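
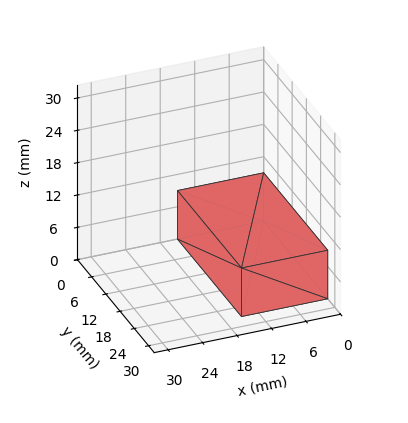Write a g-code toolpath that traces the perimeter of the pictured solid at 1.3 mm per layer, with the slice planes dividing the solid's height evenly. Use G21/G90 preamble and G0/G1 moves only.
Reading the render: the shape is a rectangular box, roughly 15 × 27 mm footprint and 9 mm tall (dimensions read to the nearest mm from the axis ticks). For the g-code, the solid's height is divided into equal slices at the stated Δz and each level perimeter traced with G1 moves after a G0 lift.

; perimeter-only toolpath
G21 ; units = mm
G90 ; absolute positioning
G28 ; home
; layer 1
G0 Z1.3
G0 X0.0 Y0.0
G1 X15.0 Y0.0
G1 X15.0 Y27.0
G1 X0.0 Y27.0
G1 X0.0 Y0.0
; layer 2
G0 Z2.6
G0 X0.0 Y0.0
G1 X15.0 Y0.0
G1 X15.0 Y27.0
G1 X0.0 Y27.0
G1 X0.0 Y0.0
; layer 3
G0 Z3.9
G0 X0.0 Y0.0
G1 X15.0 Y0.0
G1 X15.0 Y27.0
G1 X0.0 Y27.0
G1 X0.0 Y0.0
; layer 4
G0 Z5.1
G0 X0.0 Y0.0
G1 X15.0 Y0.0
G1 X15.0 Y27.0
G1 X0.0 Y27.0
G1 X0.0 Y0.0
; layer 5
G0 Z6.4
G0 X0.0 Y0.0
G1 X15.0 Y0.0
G1 X15.0 Y27.0
G1 X0.0 Y27.0
G1 X0.0 Y0.0
; layer 6
G0 Z7.7
G0 X0.0 Y0.0
G1 X15.0 Y0.0
G1 X15.0 Y27.0
G1 X0.0 Y27.0
G1 X0.0 Y0.0
; layer 7
G0 Z9.0
G0 X0.0 Y0.0
G1 X15.0 Y0.0
G1 X15.0 Y27.0
G1 X0.0 Y27.0
G1 X0.0 Y0.0
M2 ; end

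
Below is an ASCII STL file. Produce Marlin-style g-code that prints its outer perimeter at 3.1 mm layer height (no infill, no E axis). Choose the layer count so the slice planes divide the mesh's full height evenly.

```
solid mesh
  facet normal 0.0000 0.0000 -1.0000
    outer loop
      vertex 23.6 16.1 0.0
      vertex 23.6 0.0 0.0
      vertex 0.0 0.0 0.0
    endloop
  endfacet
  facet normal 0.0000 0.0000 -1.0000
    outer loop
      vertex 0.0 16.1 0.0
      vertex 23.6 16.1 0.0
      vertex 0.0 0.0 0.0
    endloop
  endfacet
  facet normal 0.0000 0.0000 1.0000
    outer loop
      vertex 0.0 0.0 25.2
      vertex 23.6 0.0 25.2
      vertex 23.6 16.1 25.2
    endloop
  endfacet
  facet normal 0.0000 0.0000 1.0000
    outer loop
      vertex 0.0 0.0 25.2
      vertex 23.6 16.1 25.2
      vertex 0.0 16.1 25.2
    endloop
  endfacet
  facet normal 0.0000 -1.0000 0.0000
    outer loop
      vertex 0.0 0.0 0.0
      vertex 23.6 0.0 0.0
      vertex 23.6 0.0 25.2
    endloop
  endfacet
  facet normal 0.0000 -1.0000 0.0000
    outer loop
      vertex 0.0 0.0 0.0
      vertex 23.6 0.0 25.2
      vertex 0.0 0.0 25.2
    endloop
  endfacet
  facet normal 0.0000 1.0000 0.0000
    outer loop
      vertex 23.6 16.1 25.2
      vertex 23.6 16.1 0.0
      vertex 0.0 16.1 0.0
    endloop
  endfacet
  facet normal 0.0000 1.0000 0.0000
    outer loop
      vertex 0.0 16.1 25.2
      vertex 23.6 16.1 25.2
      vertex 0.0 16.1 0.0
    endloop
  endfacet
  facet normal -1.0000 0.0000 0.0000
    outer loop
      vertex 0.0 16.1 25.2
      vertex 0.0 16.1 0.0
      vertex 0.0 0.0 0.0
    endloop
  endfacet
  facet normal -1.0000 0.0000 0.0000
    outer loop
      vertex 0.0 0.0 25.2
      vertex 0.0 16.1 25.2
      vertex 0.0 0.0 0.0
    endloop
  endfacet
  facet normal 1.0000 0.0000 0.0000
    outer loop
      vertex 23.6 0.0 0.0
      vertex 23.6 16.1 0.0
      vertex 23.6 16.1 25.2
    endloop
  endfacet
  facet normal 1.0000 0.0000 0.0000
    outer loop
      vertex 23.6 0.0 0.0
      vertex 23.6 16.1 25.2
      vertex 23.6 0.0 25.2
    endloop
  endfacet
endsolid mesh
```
; perimeter-only toolpath
G21 ; units = mm
G90 ; absolute positioning
G28 ; home
; layer 1
G0 Z3.1
G0 X0.0 Y0.0
G1 X23.6 Y0.0
G1 X23.6 Y16.1
G1 X0.0 Y16.1
G1 X0.0 Y0.0
; layer 2
G0 Z6.3
G0 X0.0 Y0.0
G1 X23.6 Y0.0
G1 X23.6 Y16.1
G1 X0.0 Y16.1
G1 X0.0 Y0.0
; layer 3
G0 Z9.4
G0 X0.0 Y0.0
G1 X23.6 Y0.0
G1 X23.6 Y16.1
G1 X0.0 Y16.1
G1 X0.0 Y0.0
; layer 4
G0 Z12.6
G0 X0.0 Y0.0
G1 X23.6 Y0.0
G1 X23.6 Y16.1
G1 X0.0 Y16.1
G1 X0.0 Y0.0
; layer 5
G0 Z15.8
G0 X0.0 Y0.0
G1 X23.6 Y0.0
G1 X23.6 Y16.1
G1 X0.0 Y16.1
G1 X0.0 Y0.0
; layer 6
G0 Z18.9
G0 X0.0 Y0.0
G1 X23.6 Y0.0
G1 X23.6 Y16.1
G1 X0.0 Y16.1
G1 X0.0 Y0.0
; layer 7
G0 Z22.1
G0 X0.0 Y0.0
G1 X23.6 Y0.0
G1 X23.6 Y16.1
G1 X0.0 Y16.1
G1 X0.0 Y0.0
; layer 8
G0 Z25.2
G0 X0.0 Y0.0
G1 X23.6 Y0.0
G1 X23.6 Y16.1
G1 X0.0 Y16.1
G1 X0.0 Y0.0
M2 ; end

The solid is a rectangular box, roughly 23.6 × 16.1 mm footprint and 25.2 mm tall. Slicing at Δz = 3.1 mm — 8 equal slices spanning the solid's height, so layer i sits at z = i·h/8 — gives 8 non-empty perimeters. Each is a 4-segment closed polygon; G0 lifts to the layer z and rapids to the start vertex, then G1 traces the edges.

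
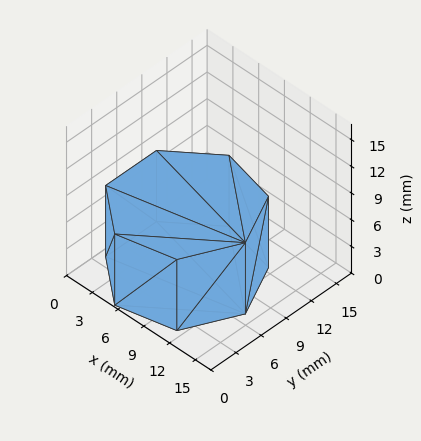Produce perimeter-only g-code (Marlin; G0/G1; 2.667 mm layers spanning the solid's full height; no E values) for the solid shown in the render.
Reading the render: the shape is a regular 7-sided prism (a cylinder approximated with 7 flat sides), circumscribed radius ≈ 7 mm, height ≈ 8 mm (dimensions read to the nearest mm from the axis ticks). For the g-code, the solid's height is divided into equal slices at the stated Δz and each level perimeter traced with G1 moves after a G0 lift.

; perimeter-only toolpath
G21 ; units = mm
G90 ; absolute positioning
G28 ; home
; layer 1
G0 Z2.667
G0 X14.000 Y7.000
G1 X11.364 Y12.473
G1 X5.442 Y13.824
G1 X0.693 Y10.037
G1 X0.693 Y3.963
G1 X5.442 Y0.176
G1 X11.364 Y1.527
G1 X14.000 Y7.000
; layer 2
G0 Z5.333
G0 X14.000 Y7.000
G1 X11.364 Y12.473
G1 X5.442 Y13.824
G1 X0.693 Y10.037
G1 X0.693 Y3.963
G1 X5.442 Y0.176
G1 X11.364 Y1.527
G1 X14.000 Y7.000
; layer 3
G0 Z8.000
G0 X14.000 Y7.000
G1 X11.364 Y12.473
G1 X5.442 Y13.824
G1 X0.693 Y10.037
G1 X0.693 Y3.963
G1 X5.442 Y0.176
G1 X11.364 Y1.527
G1 X14.000 Y7.000
M2 ; end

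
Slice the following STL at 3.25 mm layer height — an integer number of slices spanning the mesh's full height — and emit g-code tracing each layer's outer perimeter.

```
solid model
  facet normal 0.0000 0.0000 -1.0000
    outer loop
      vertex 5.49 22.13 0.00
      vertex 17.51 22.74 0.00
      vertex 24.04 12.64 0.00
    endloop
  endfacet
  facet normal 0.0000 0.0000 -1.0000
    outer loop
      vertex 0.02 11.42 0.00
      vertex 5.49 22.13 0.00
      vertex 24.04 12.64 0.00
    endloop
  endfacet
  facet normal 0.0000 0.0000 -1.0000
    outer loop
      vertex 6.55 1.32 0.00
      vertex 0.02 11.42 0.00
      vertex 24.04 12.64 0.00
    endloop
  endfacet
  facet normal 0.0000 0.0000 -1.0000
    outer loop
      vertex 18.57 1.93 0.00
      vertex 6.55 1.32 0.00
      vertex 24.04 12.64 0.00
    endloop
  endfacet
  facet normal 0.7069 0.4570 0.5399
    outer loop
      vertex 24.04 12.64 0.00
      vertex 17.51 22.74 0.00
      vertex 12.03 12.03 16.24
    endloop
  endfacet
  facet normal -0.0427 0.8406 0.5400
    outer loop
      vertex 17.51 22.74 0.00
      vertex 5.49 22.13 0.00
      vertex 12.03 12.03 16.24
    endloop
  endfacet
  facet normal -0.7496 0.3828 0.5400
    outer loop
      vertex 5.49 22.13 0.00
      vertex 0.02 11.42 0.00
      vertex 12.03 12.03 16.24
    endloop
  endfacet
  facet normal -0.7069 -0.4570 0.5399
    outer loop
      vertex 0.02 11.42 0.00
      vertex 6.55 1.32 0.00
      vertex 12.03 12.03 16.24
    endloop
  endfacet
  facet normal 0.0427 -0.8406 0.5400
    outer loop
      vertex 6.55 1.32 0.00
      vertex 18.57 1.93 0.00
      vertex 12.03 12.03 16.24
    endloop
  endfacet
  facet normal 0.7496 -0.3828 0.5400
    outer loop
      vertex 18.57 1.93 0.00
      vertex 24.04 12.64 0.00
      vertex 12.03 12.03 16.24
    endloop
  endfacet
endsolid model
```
; perimeter-only toolpath
G21 ; units = mm
G90 ; absolute positioning
G28 ; home
; layer 1
G0 Z3.25
G0 X21.64 Y12.52
G1 X16.41 Y20.60
G1 X6.80 Y20.11
G1 X2.42 Y11.54
G1 X7.65 Y3.46
G1 X17.26 Y3.95
G1 X21.64 Y12.52
; layer 2
G0 Z6.50
G0 X19.24 Y12.40
G1 X15.32 Y18.46
G1 X8.11 Y18.09
G1 X4.82 Y11.66
G1 X8.74 Y5.60
G1 X15.95 Y5.97
G1 X19.24 Y12.40
; layer 3
G0 Z9.74
G0 X16.83 Y12.27
G1 X14.22 Y16.31
G1 X9.41 Y16.07
G1 X7.23 Y11.79
G1 X9.84 Y7.75
G1 X14.65 Y7.99
G1 X16.83 Y12.27
; layer 4
G0 Z12.99
G0 X14.43 Y12.15
G1 X13.13 Y14.17
G1 X10.72 Y14.05
G1 X9.63 Y11.91
G1 X10.93 Y9.89
G1 X13.34 Y10.01
G1 X14.43 Y12.15
M2 ; end

The solid is a regular 6-sided pyramid, base circumscribed radius ≈ 12 mm, apex at z ≈ 16.2 mm. Slicing at Δz = 3.25 mm — 5 equal slices spanning the solid's height, so layer i sits at z = i·h/5 — gives 4 non-empty perimeters. Each is a 6-segment closed polygon; G0 lifts to the layer z and rapids to the start vertex, then G1 traces the edges. The cross-section shrinks linearly with z (the slice at the apex is degenerate and omitted).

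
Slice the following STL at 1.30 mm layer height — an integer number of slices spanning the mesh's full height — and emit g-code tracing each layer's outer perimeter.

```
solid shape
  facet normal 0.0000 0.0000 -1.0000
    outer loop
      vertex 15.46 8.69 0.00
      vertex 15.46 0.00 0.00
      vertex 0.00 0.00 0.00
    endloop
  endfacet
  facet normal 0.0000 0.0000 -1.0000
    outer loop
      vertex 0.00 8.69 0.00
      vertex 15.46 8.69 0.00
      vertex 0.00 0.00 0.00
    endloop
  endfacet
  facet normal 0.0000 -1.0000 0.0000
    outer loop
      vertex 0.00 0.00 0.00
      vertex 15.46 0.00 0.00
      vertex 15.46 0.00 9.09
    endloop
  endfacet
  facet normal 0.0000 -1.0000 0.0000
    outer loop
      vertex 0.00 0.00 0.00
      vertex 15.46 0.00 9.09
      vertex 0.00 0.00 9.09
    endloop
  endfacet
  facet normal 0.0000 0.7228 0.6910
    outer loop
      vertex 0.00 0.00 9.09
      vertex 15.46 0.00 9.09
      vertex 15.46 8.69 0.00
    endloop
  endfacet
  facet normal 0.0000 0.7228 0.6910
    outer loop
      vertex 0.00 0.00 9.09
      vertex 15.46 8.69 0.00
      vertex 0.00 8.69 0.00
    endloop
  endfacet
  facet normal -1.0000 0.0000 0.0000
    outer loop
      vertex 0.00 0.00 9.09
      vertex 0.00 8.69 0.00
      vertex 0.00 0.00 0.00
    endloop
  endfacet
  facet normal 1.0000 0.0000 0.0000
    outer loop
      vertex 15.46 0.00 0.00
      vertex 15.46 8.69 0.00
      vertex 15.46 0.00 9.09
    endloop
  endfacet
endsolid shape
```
; perimeter-only toolpath
G21 ; units = mm
G90 ; absolute positioning
G28 ; home
; layer 1
G0 Z1.30
G0 X0.00 Y0.00
G1 X15.46 Y0.00
G1 X15.46 Y7.45
G1 X0.00 Y7.45
G1 X0.00 Y0.00
; layer 2
G0 Z2.60
G0 X0.00 Y0.00
G1 X15.46 Y0.00
G1 X15.46 Y6.21
G1 X0.00 Y6.21
G1 X0.00 Y0.00
; layer 3
G0 Z3.90
G0 X0.00 Y0.00
G1 X15.46 Y0.00
G1 X15.46 Y4.97
G1 X0.00 Y4.97
G1 X0.00 Y0.00
; layer 4
G0 Z5.19
G0 X0.00 Y0.00
G1 X15.46 Y0.00
G1 X15.46 Y3.72
G1 X0.00 Y3.72
G1 X0.00 Y0.00
; layer 5
G0 Z6.49
G0 X0.00 Y0.00
G1 X15.46 Y0.00
G1 X15.46 Y2.48
G1 X0.00 Y2.48
G1 X0.00 Y0.00
; layer 6
G0 Z7.79
G0 X0.00 Y0.00
G1 X15.46 Y0.00
G1 X15.46 Y1.24
G1 X0.00 Y1.24
G1 X0.00 Y0.00
M2 ; end

The solid is a wedge (ramp): 15.5 × 8.69 mm base, rising to 9.09 mm along the y=0 edge and sloping linearly to z=0 at y=8.69. Slicing at Δz = 1.30 mm — 7 equal slices spanning the solid's height, so layer i sits at z = i·h/7 — gives 6 non-empty perimeters. Each is a 4-segment closed polygon; G0 lifts to the layer z and rapids to the start vertex, then G1 traces the edges. The cross-section shrinks linearly with z (the slice at the apex is degenerate and omitted).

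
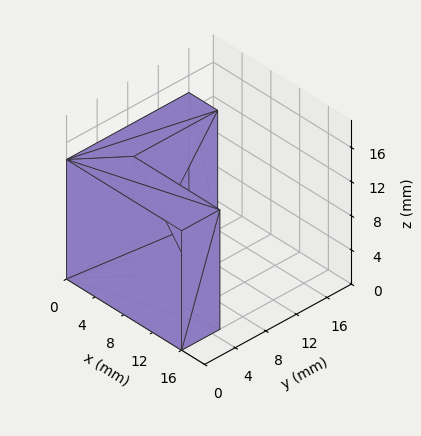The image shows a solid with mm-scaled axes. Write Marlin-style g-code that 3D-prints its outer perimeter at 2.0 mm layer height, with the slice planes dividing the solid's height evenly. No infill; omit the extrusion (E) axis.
Reading the render: the shape is an L-shaped prism: outer 16 × 16 mm, arm thicknesses ≈ 5 mm (horizontal) and 4 mm (vertical), extruded 14 mm in z (dimensions read to the nearest mm from the axis ticks). For the g-code, the solid's height is divided into equal slices at the stated Δz and each level perimeter traced with G1 moves after a G0 lift.

; perimeter-only toolpath
G21 ; units = mm
G90 ; absolute positioning
G28 ; home
; layer 1
G0 Z2.0
G0 X0.0 Y0.0
G1 X16.0 Y0.0
G1 X16.0 Y5.0
G1 X4.0 Y5.0
G1 X4.0 Y16.0
G1 X0.0 Y16.0
G1 X0.0 Y0.0
; layer 2
G0 Z4.0
G0 X0.0 Y0.0
G1 X16.0 Y0.0
G1 X16.0 Y5.0
G1 X4.0 Y5.0
G1 X4.0 Y16.0
G1 X0.0 Y16.0
G1 X0.0 Y0.0
; layer 3
G0 Z6.0
G0 X0.0 Y0.0
G1 X16.0 Y0.0
G1 X16.0 Y5.0
G1 X4.0 Y5.0
G1 X4.0 Y16.0
G1 X0.0 Y16.0
G1 X0.0 Y0.0
; layer 4
G0 Z8.0
G0 X0.0 Y0.0
G1 X16.0 Y0.0
G1 X16.0 Y5.0
G1 X4.0 Y5.0
G1 X4.0 Y16.0
G1 X0.0 Y16.0
G1 X0.0 Y0.0
; layer 5
G0 Z10.0
G0 X0.0 Y0.0
G1 X16.0 Y0.0
G1 X16.0 Y5.0
G1 X4.0 Y5.0
G1 X4.0 Y16.0
G1 X0.0 Y16.0
G1 X0.0 Y0.0
; layer 6
G0 Z12.0
G0 X0.0 Y0.0
G1 X16.0 Y0.0
G1 X16.0 Y5.0
G1 X4.0 Y5.0
G1 X4.0 Y16.0
G1 X0.0 Y16.0
G1 X0.0 Y0.0
; layer 7
G0 Z14.0
G0 X0.0 Y0.0
G1 X16.0 Y0.0
G1 X16.0 Y5.0
G1 X4.0 Y5.0
G1 X4.0 Y16.0
G1 X0.0 Y16.0
G1 X0.0 Y0.0
M2 ; end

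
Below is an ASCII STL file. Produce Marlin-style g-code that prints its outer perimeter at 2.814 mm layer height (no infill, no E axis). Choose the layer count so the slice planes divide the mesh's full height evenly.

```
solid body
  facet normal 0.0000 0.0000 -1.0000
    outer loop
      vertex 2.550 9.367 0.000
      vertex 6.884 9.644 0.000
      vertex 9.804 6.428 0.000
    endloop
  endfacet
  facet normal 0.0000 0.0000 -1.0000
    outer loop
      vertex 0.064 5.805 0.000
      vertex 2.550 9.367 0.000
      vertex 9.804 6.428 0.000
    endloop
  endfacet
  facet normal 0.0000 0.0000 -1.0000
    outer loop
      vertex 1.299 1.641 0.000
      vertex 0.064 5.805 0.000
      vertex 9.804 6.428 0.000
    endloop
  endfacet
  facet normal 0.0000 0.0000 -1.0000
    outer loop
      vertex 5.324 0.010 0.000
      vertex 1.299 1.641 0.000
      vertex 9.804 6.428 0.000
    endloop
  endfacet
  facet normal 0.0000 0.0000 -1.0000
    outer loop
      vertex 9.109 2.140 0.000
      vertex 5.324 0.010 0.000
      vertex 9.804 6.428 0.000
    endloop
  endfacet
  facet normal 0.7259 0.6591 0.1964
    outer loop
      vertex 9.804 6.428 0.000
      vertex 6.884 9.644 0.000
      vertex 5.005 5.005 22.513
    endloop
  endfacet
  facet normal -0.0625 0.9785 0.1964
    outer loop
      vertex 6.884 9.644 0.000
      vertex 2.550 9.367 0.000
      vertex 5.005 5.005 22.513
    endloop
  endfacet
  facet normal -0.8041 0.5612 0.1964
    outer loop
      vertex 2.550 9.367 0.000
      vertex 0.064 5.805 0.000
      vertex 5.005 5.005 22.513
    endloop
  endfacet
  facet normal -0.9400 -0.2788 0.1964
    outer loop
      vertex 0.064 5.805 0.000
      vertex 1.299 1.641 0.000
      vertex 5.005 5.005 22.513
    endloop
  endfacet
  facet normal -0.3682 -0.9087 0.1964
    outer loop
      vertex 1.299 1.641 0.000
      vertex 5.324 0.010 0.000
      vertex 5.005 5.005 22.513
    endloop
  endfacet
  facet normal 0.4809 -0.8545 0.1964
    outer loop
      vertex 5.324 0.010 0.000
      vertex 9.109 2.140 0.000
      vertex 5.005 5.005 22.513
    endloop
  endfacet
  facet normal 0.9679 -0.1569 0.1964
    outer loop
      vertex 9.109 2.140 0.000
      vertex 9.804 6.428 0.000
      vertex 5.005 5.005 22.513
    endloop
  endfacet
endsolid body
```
; perimeter-only toolpath
G21 ; units = mm
G90 ; absolute positioning
G28 ; home
; layer 1
G0 Z2.814
G0 X9.204 Y6.250
G1 X6.649 Y9.064
G1 X2.857 Y8.822
G1 X0.682 Y5.705
G1 X1.762 Y2.062
G1 X5.284 Y0.634
G1 X8.596 Y2.498
G1 X9.204 Y6.250
; layer 2
G0 Z5.628
G0 X8.604 Y6.072
G1 X6.414 Y8.484
G1 X3.164 Y8.277
G1 X1.299 Y5.605
G1 X2.225 Y2.482
G1 X5.244 Y1.259
G1 X8.083 Y2.856
G1 X8.604 Y6.072
; layer 3
G0 Z8.442
G0 X8.004 Y5.894
G1 X6.179 Y7.904
G1 X3.471 Y7.731
G1 X1.917 Y5.505
G1 X2.689 Y2.902
G1 X5.204 Y1.883
G1 X7.570 Y3.214
G1 X8.004 Y5.894
; layer 4
G0 Z11.257
G0 X7.405 Y5.716
G1 X5.944 Y7.325
G1 X3.777 Y7.186
G1 X2.534 Y5.405
G1 X3.152 Y3.323
G1 X5.165 Y2.507
G1 X7.057 Y3.572
G1 X7.405 Y5.716
; layer 5
G0 Z14.071
G0 X6.805 Y5.539
G1 X5.710 Y6.745
G1 X4.084 Y6.641
G1 X3.152 Y5.305
G1 X3.615 Y3.744
G1 X5.125 Y3.132
G1 X6.544 Y3.931
G1 X6.805 Y5.539
; layer 6
G0 Z16.885
G0 X6.205 Y5.361
G1 X5.475 Y6.165
G1 X4.391 Y6.096
G1 X3.770 Y5.205
G1 X4.079 Y4.164
G1 X5.085 Y3.756
G1 X6.031 Y4.289
G1 X6.205 Y5.361
; layer 7
G0 Z19.699
G0 X5.605 Y5.183
G1 X5.240 Y5.585
G1 X4.698 Y5.550
G1 X4.387 Y5.105
G1 X4.542 Y4.584
G1 X5.045 Y4.381
G1 X5.518 Y4.647
G1 X5.605 Y5.183
M2 ; end

The solid is a regular 7-sided pyramid, base circumscribed radius ≈ 5 mm, apex at z ≈ 22.5 mm. Slicing at Δz = 2.814 mm — 8 equal slices spanning the solid's height, so layer i sits at z = i·h/8 — gives 7 non-empty perimeters. Each is a 7-segment closed polygon; G0 lifts to the layer z and rapids to the start vertex, then G1 traces the edges. The cross-section shrinks linearly with z (the slice at the apex is degenerate and omitted).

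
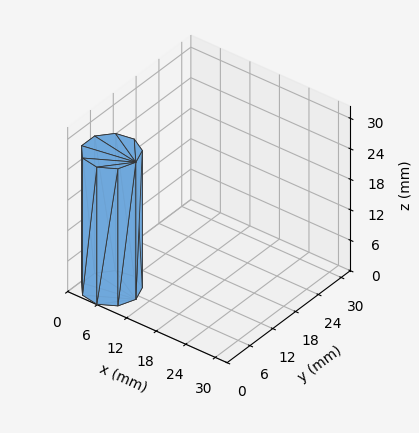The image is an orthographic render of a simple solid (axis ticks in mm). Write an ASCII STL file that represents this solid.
Reading the render: the shape is a regular 9-sided prism (a cylinder approximated with 9 flat sides), circumscribed radius ≈ 5 mm, height ≈ 27 mm (dimensions read to the nearest mm from the axis ticks). For the STL, each face is triangulated and given an outward normal.

solid part
  facet normal 0.0000 0.0000 -1.0000
    outer loop
      vertex 5.87 9.92 0.00
      vertex 8.83 8.21 0.00
      vertex 10.00 5.00 0.00
    endloop
  endfacet
  facet normal 0.0000 0.0000 -1.0000
    outer loop
      vertex 2.50 9.33 0.00
      vertex 5.87 9.92 0.00
      vertex 10.00 5.00 0.00
    endloop
  endfacet
  facet normal 0.0000 0.0000 -1.0000
    outer loop
      vertex 0.30 6.71 0.00
      vertex 2.50 9.33 0.00
      vertex 10.00 5.00 0.00
    endloop
  endfacet
  facet normal 0.0000 0.0000 -1.0000
    outer loop
      vertex 0.30 3.29 0.00
      vertex 0.30 6.71 0.00
      vertex 10.00 5.00 0.00
    endloop
  endfacet
  facet normal 0.0000 0.0000 -1.0000
    outer loop
      vertex 2.50 0.67 0.00
      vertex 0.30 3.29 0.00
      vertex 10.00 5.00 0.00
    endloop
  endfacet
  facet normal 0.0000 0.0000 -1.0000
    outer loop
      vertex 5.87 0.08 0.00
      vertex 2.50 0.67 0.00
      vertex 10.00 5.00 0.00
    endloop
  endfacet
  facet normal 0.0000 0.0000 -1.0000
    outer loop
      vertex 8.83 1.79 0.00
      vertex 5.87 0.08 0.00
      vertex 10.00 5.00 0.00
    endloop
  endfacet
  facet normal 0.0000 0.0000 1.0000
    outer loop
      vertex 10.00 5.00 27.00
      vertex 8.83 8.21 27.00
      vertex 5.87 9.92 27.00
    endloop
  endfacet
  facet normal 0.0000 0.0000 1.0000
    outer loop
      vertex 10.00 5.00 27.00
      vertex 5.87 9.92 27.00
      vertex 2.50 9.33 27.00
    endloop
  endfacet
  facet normal 0.0000 0.0000 1.0000
    outer loop
      vertex 10.00 5.00 27.00
      vertex 2.50 9.33 27.00
      vertex 0.30 6.71 27.00
    endloop
  endfacet
  facet normal 0.0000 0.0000 1.0000
    outer loop
      vertex 10.00 5.00 27.00
      vertex 0.30 6.71 27.00
      vertex 0.30 3.29 27.00
    endloop
  endfacet
  facet normal 0.0000 0.0000 1.0000
    outer loop
      vertex 10.00 5.00 27.00
      vertex 0.30 3.29 27.00
      vertex 2.50 0.67 27.00
    endloop
  endfacet
  facet normal 0.0000 0.0000 1.0000
    outer loop
      vertex 10.00 5.00 27.00
      vertex 2.50 0.67 27.00
      vertex 5.87 0.08 27.00
    endloop
  endfacet
  facet normal 0.0000 0.0000 1.0000
    outer loop
      vertex 10.00 5.00 27.00
      vertex 5.87 0.08 27.00
      vertex 8.83 1.79 27.00
    endloop
  endfacet
  facet normal 0.9395 0.3424 0.0000
    outer loop
      vertex 10.00 5.00 0.00
      vertex 8.83 8.21 0.00
      vertex 8.83 8.21 27.00
    endloop
  endfacet
  facet normal 0.9395 0.3424 0.0000
    outer loop
      vertex 10.00 5.00 0.00
      vertex 8.83 8.21 27.00
      vertex 10.00 5.00 27.00
    endloop
  endfacet
  facet normal 0.5002 0.8659 0.0000
    outer loop
      vertex 8.83 8.21 0.00
      vertex 5.87 9.92 0.00
      vertex 5.87 9.92 27.00
    endloop
  endfacet
  facet normal 0.5002 0.8659 0.0000
    outer loop
      vertex 8.83 8.21 0.00
      vertex 5.87 9.92 27.00
      vertex 8.83 8.21 27.00
    endloop
  endfacet
  facet normal -0.1725 0.9850 0.0000
    outer loop
      vertex 5.87 9.92 0.00
      vertex 2.50 9.33 0.00
      vertex 2.50 9.33 27.00
    endloop
  endfacet
  facet normal -0.1725 0.9850 0.0000
    outer loop
      vertex 5.87 9.92 0.00
      vertex 2.50 9.33 27.00
      vertex 5.87 9.92 27.00
    endloop
  endfacet
  facet normal -0.7658 0.6431 0.0000
    outer loop
      vertex 2.50 9.33 0.00
      vertex 0.30 6.71 0.00
      vertex 0.30 6.71 27.00
    endloop
  endfacet
  facet normal -0.7658 0.6431 0.0000
    outer loop
      vertex 2.50 9.33 0.00
      vertex 0.30 6.71 27.00
      vertex 2.50 9.33 27.00
    endloop
  endfacet
  facet normal -1.0000 0.0000 0.0000
    outer loop
      vertex 0.30 6.71 0.00
      vertex 0.30 3.29 0.00
      vertex 0.30 3.29 27.00
    endloop
  endfacet
  facet normal -1.0000 0.0000 0.0000
    outer loop
      vertex 0.30 6.71 0.00
      vertex 0.30 3.29 27.00
      vertex 0.30 6.71 27.00
    endloop
  endfacet
  facet normal -0.7658 -0.6431 0.0000
    outer loop
      vertex 0.30 3.29 0.00
      vertex 2.50 0.67 0.00
      vertex 2.50 0.67 27.00
    endloop
  endfacet
  facet normal -0.7658 -0.6431 0.0000
    outer loop
      vertex 0.30 3.29 0.00
      vertex 2.50 0.67 27.00
      vertex 0.30 3.29 27.00
    endloop
  endfacet
  facet normal -0.1725 -0.9850 0.0000
    outer loop
      vertex 2.50 0.67 0.00
      vertex 5.87 0.08 0.00
      vertex 5.87 0.08 27.00
    endloop
  endfacet
  facet normal -0.1725 -0.9850 0.0000
    outer loop
      vertex 2.50 0.67 0.00
      vertex 5.87 0.08 27.00
      vertex 2.50 0.67 27.00
    endloop
  endfacet
  facet normal 0.5002 -0.8659 0.0000
    outer loop
      vertex 5.87 0.08 0.00
      vertex 8.83 1.79 0.00
      vertex 8.83 1.79 27.00
    endloop
  endfacet
  facet normal 0.5002 -0.8659 0.0000
    outer loop
      vertex 5.87 0.08 0.00
      vertex 8.83 1.79 27.00
      vertex 5.87 0.08 27.00
    endloop
  endfacet
  facet normal 0.9395 -0.3424 0.0000
    outer loop
      vertex 8.83 1.79 0.00
      vertex 10.00 5.00 0.00
      vertex 10.00 5.00 27.00
    endloop
  endfacet
  facet normal 0.9395 -0.3424 0.0000
    outer loop
      vertex 8.83 1.79 0.00
      vertex 10.00 5.00 27.00
      vertex 8.83 1.79 27.00
    endloop
  endfacet
endsolid part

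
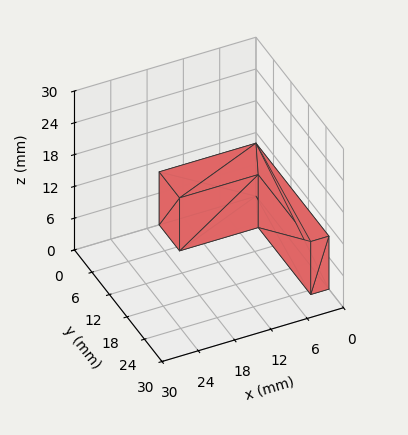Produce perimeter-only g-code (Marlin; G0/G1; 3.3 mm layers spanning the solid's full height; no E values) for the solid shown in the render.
Reading the render: the shape is an L-shaped prism: outer 16 × 25 mm, arm thicknesses ≈ 7 mm (horizontal) and 3 mm (vertical), extruded 10 mm in z (dimensions read to the nearest mm from the axis ticks). For the g-code, the solid's height is divided into equal slices at the stated Δz and each level perimeter traced with G1 moves after a G0 lift.

; perimeter-only toolpath
G21 ; units = mm
G90 ; absolute positioning
G28 ; home
; layer 1
G0 Z3.3
G0 X0.0 Y0.0
G1 X16.0 Y0.0
G1 X16.0 Y7.0
G1 X3.0 Y7.0
G1 X3.0 Y25.0
G1 X0.0 Y25.0
G1 X0.0 Y0.0
; layer 2
G0 Z6.7
G0 X0.0 Y0.0
G1 X16.0 Y0.0
G1 X16.0 Y7.0
G1 X3.0 Y7.0
G1 X3.0 Y25.0
G1 X0.0 Y25.0
G1 X0.0 Y0.0
; layer 3
G0 Z10.0
G0 X0.0 Y0.0
G1 X16.0 Y0.0
G1 X16.0 Y7.0
G1 X3.0 Y7.0
G1 X3.0 Y25.0
G1 X0.0 Y25.0
G1 X0.0 Y0.0
M2 ; end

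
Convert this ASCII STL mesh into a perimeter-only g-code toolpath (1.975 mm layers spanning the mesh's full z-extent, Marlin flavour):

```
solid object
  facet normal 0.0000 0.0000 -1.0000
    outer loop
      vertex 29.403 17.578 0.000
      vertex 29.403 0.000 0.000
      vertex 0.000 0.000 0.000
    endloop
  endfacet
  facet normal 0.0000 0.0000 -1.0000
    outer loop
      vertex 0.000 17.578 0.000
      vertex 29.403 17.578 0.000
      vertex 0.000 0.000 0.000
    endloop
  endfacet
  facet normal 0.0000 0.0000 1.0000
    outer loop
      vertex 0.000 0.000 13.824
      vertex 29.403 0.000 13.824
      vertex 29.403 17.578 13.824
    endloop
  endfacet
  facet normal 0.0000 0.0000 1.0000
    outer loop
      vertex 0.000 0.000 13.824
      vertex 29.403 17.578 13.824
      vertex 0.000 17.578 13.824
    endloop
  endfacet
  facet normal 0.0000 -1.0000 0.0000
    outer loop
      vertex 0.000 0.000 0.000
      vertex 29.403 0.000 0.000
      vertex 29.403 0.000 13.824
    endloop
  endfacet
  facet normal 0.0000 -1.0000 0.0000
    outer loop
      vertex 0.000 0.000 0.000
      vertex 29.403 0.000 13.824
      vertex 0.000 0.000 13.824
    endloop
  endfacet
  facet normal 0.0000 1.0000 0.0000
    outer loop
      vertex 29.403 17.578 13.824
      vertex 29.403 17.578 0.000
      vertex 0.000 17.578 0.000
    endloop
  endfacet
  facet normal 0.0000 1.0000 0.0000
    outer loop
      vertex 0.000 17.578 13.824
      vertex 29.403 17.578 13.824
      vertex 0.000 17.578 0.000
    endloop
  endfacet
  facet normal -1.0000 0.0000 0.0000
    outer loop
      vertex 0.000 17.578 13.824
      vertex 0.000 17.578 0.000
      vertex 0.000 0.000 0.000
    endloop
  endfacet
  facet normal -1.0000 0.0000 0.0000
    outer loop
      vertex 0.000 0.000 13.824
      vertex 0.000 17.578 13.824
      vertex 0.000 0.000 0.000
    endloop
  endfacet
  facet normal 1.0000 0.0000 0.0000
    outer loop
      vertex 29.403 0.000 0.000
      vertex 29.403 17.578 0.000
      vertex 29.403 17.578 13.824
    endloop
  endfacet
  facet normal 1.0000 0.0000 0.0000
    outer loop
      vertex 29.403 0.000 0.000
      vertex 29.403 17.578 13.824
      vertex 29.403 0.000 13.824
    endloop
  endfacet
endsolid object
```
; perimeter-only toolpath
G21 ; units = mm
G90 ; absolute positioning
G28 ; home
; layer 1
G0 Z1.975
G0 X0.000 Y0.000
G1 X29.403 Y0.000
G1 X29.403 Y17.578
G1 X0.000 Y17.578
G1 X0.000 Y0.000
; layer 2
G0 Z3.950
G0 X0.000 Y0.000
G1 X29.403 Y0.000
G1 X29.403 Y17.578
G1 X0.000 Y17.578
G1 X0.000 Y0.000
; layer 3
G0 Z5.925
G0 X0.000 Y0.000
G1 X29.403 Y0.000
G1 X29.403 Y17.578
G1 X0.000 Y17.578
G1 X0.000 Y0.000
; layer 4
G0 Z7.899
G0 X0.000 Y0.000
G1 X29.403 Y0.000
G1 X29.403 Y17.578
G1 X0.000 Y17.578
G1 X0.000 Y0.000
; layer 5
G0 Z9.874
G0 X0.000 Y0.000
G1 X29.403 Y0.000
G1 X29.403 Y17.578
G1 X0.000 Y17.578
G1 X0.000 Y0.000
; layer 6
G0 Z11.849
G0 X0.000 Y0.000
G1 X29.403 Y0.000
G1 X29.403 Y17.578
G1 X0.000 Y17.578
G1 X0.000 Y0.000
; layer 7
G0 Z13.824
G0 X0.000 Y0.000
G1 X29.403 Y0.000
G1 X29.403 Y17.578
G1 X0.000 Y17.578
G1 X0.000 Y0.000
M2 ; end

The solid is a rectangular box, roughly 29.4 × 17.6 mm footprint and 13.8 mm tall. Slicing at Δz = 1.975 mm — 7 equal slices spanning the solid's height, so layer i sits at z = i·h/7 — gives 7 non-empty perimeters. Each is a 4-segment closed polygon; G0 lifts to the layer z and rapids to the start vertex, then G1 traces the edges.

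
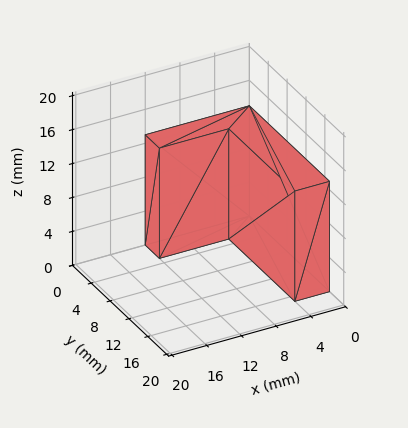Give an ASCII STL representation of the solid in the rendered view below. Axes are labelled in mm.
Reading the render: the shape is an L-shaped prism: outer 12 × 17 mm, arm thicknesses ≈ 3 mm (horizontal) and 4 mm (vertical), extruded 13 mm in z (dimensions read to the nearest mm from the axis ticks). For the STL, each face is triangulated and given an outward normal.

solid part
  facet normal 0.0000 0.0000 -1.0000
    outer loop
      vertex 12.0 3.0 0.0
      vertex 12.0 0.0 0.0
      vertex 0.0 0.0 0.0
    endloop
  endfacet
  facet normal 0.0000 0.0000 -1.0000
    outer loop
      vertex 4.0 3.0 0.0
      vertex 12.0 3.0 0.0
      vertex 0.0 0.0 0.0
    endloop
  endfacet
  facet normal 0.0000 0.0000 -1.0000
    outer loop
      vertex 4.0 17.0 0.0
      vertex 4.0 3.0 0.0
      vertex 0.0 0.0 0.0
    endloop
  endfacet
  facet normal 0.0000 0.0000 -1.0000
    outer loop
      vertex 0.0 17.0 0.0
      vertex 4.0 17.0 0.0
      vertex 0.0 0.0 0.0
    endloop
  endfacet
  facet normal 0.0000 0.0000 1.0000
    outer loop
      vertex 0.0 0.0 13.0
      vertex 12.0 0.0 13.0
      vertex 12.0 3.0 13.0
    endloop
  endfacet
  facet normal 0.0000 0.0000 1.0000
    outer loop
      vertex 0.0 0.0 13.0
      vertex 12.0 3.0 13.0
      vertex 4.0 3.0 13.0
    endloop
  endfacet
  facet normal 0.0000 0.0000 1.0000
    outer loop
      vertex 0.0 0.0 13.0
      vertex 4.0 3.0 13.0
      vertex 4.0 17.0 13.0
    endloop
  endfacet
  facet normal 0.0000 0.0000 1.0000
    outer loop
      vertex 0.0 0.0 13.0
      vertex 4.0 17.0 13.0
      vertex 0.0 17.0 13.0
    endloop
  endfacet
  facet normal 0.0000 -1.0000 0.0000
    outer loop
      vertex 0.0 0.0 0.0
      vertex 12.0 0.0 0.0
      vertex 12.0 0.0 13.0
    endloop
  endfacet
  facet normal 0.0000 -1.0000 0.0000
    outer loop
      vertex 0.0 0.0 0.0
      vertex 12.0 0.0 13.0
      vertex 0.0 0.0 13.0
    endloop
  endfacet
  facet normal 1.0000 0.0000 0.0000
    outer loop
      vertex 12.0 0.0 0.0
      vertex 12.0 3.0 0.0
      vertex 12.0 3.0 13.0
    endloop
  endfacet
  facet normal 1.0000 0.0000 0.0000
    outer loop
      vertex 12.0 0.0 0.0
      vertex 12.0 3.0 13.0
      vertex 12.0 0.0 13.0
    endloop
  endfacet
  facet normal 0.0000 1.0000 0.0000
    outer loop
      vertex 12.0 3.0 0.0
      vertex 4.0 3.0 0.0
      vertex 4.0 3.0 13.0
    endloop
  endfacet
  facet normal 0.0000 1.0000 0.0000
    outer loop
      vertex 12.0 3.0 0.0
      vertex 4.0 3.0 13.0
      vertex 12.0 3.0 13.0
    endloop
  endfacet
  facet normal 1.0000 0.0000 0.0000
    outer loop
      vertex 4.0 3.0 0.0
      vertex 4.0 17.0 0.0
      vertex 4.0 17.0 13.0
    endloop
  endfacet
  facet normal 1.0000 0.0000 0.0000
    outer loop
      vertex 4.0 3.0 0.0
      vertex 4.0 17.0 13.0
      vertex 4.0 3.0 13.0
    endloop
  endfacet
  facet normal 0.0000 1.0000 0.0000
    outer loop
      vertex 4.0 17.0 0.0
      vertex 0.0 17.0 0.0
      vertex 0.0 17.0 13.0
    endloop
  endfacet
  facet normal 0.0000 1.0000 0.0000
    outer loop
      vertex 4.0 17.0 0.0
      vertex 0.0 17.0 13.0
      vertex 4.0 17.0 13.0
    endloop
  endfacet
  facet normal -1.0000 0.0000 0.0000
    outer loop
      vertex 0.0 17.0 0.0
      vertex 0.0 0.0 0.0
      vertex 0.0 0.0 13.0
    endloop
  endfacet
  facet normal -1.0000 0.0000 0.0000
    outer loop
      vertex 0.0 17.0 0.0
      vertex 0.0 0.0 13.0
      vertex 0.0 17.0 13.0
    endloop
  endfacet
endsolid part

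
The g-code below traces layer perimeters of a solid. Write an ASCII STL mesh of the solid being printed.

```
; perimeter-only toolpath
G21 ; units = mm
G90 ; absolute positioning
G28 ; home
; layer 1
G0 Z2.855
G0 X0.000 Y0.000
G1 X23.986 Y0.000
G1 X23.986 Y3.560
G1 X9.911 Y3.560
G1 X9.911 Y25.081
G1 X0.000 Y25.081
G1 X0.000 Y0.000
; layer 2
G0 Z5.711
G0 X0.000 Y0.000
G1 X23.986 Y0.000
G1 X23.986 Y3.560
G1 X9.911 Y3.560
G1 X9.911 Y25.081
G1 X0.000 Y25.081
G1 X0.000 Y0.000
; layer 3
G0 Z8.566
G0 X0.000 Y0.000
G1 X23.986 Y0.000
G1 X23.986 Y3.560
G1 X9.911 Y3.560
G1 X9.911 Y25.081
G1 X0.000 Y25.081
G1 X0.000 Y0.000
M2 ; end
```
solid part
  facet normal 0.0000 0.0000 -1.0000
    outer loop
      vertex 23.986 3.560 0.000
      vertex 23.986 0.000 0.000
      vertex 0.000 0.000 0.000
    endloop
  endfacet
  facet normal 0.0000 0.0000 -1.0000
    outer loop
      vertex 9.911 3.560 0.000
      vertex 23.986 3.560 0.000
      vertex 0.000 0.000 0.000
    endloop
  endfacet
  facet normal 0.0000 0.0000 -1.0000
    outer loop
      vertex 9.911 25.081 0.000
      vertex 9.911 3.560 0.000
      vertex 0.000 0.000 0.000
    endloop
  endfacet
  facet normal 0.0000 0.0000 -1.0000
    outer loop
      vertex 0.000 25.081 0.000
      vertex 9.911 25.081 0.000
      vertex 0.000 0.000 0.000
    endloop
  endfacet
  facet normal 0.0000 0.0000 1.0000
    outer loop
      vertex 0.000 0.000 8.566
      vertex 23.986 0.000 8.566
      vertex 23.986 3.560 8.566
    endloop
  endfacet
  facet normal 0.0000 0.0000 1.0000
    outer loop
      vertex 0.000 0.000 8.566
      vertex 23.986 3.560 8.566
      vertex 9.911 3.560 8.566
    endloop
  endfacet
  facet normal 0.0000 0.0000 1.0000
    outer loop
      vertex 0.000 0.000 8.566
      vertex 9.911 3.560 8.566
      vertex 9.911 25.081 8.566
    endloop
  endfacet
  facet normal 0.0000 0.0000 1.0000
    outer loop
      vertex 0.000 0.000 8.566
      vertex 9.911 25.081 8.566
      vertex 0.000 25.081 8.566
    endloop
  endfacet
  facet normal 0.0000 -1.0000 0.0000
    outer loop
      vertex 0.000 0.000 0.000
      vertex 23.986 0.000 0.000
      vertex 23.986 0.000 8.566
    endloop
  endfacet
  facet normal 0.0000 -1.0000 0.0000
    outer loop
      vertex 0.000 0.000 0.000
      vertex 23.986 0.000 8.566
      vertex 0.000 0.000 8.566
    endloop
  endfacet
  facet normal 1.0000 0.0000 0.0000
    outer loop
      vertex 23.986 0.000 0.000
      vertex 23.986 3.560 0.000
      vertex 23.986 3.560 8.566
    endloop
  endfacet
  facet normal 1.0000 0.0000 0.0000
    outer loop
      vertex 23.986 0.000 0.000
      vertex 23.986 3.560 8.566
      vertex 23.986 0.000 8.566
    endloop
  endfacet
  facet normal 0.0000 1.0000 0.0000
    outer loop
      vertex 23.986 3.560 0.000
      vertex 9.911 3.560 0.000
      vertex 9.911 3.560 8.566
    endloop
  endfacet
  facet normal 0.0000 1.0000 0.0000
    outer loop
      vertex 23.986 3.560 0.000
      vertex 9.911 3.560 8.566
      vertex 23.986 3.560 8.566
    endloop
  endfacet
  facet normal 1.0000 0.0000 0.0000
    outer loop
      vertex 9.911 3.560 0.000
      vertex 9.911 25.081 0.000
      vertex 9.911 25.081 8.566
    endloop
  endfacet
  facet normal 1.0000 0.0000 0.0000
    outer loop
      vertex 9.911 3.560 0.000
      vertex 9.911 25.081 8.566
      vertex 9.911 3.560 8.566
    endloop
  endfacet
  facet normal 0.0000 1.0000 0.0000
    outer loop
      vertex 9.911 25.081 0.000
      vertex 0.000 25.081 0.000
      vertex 0.000 25.081 8.566
    endloop
  endfacet
  facet normal 0.0000 1.0000 0.0000
    outer loop
      vertex 9.911 25.081 0.000
      vertex 0.000 25.081 8.566
      vertex 9.911 25.081 8.566
    endloop
  endfacet
  facet normal -1.0000 0.0000 0.0000
    outer loop
      vertex 0.000 25.081 0.000
      vertex 0.000 0.000 0.000
      vertex 0.000 0.000 8.566
    endloop
  endfacet
  facet normal -1.0000 0.0000 0.0000
    outer loop
      vertex 0.000 25.081 0.000
      vertex 0.000 0.000 8.566
      vertex 0.000 25.081 8.566
    endloop
  endfacet
endsolid part

The G0 Z moves step by Δz≈2.855 mm. Every layer's G1 loop is the same polygon, so the solid is a straight extrusion of it from z=0 to z≈8.57. Closing with flat bottom and top caps and triangulating gives 20 facets — an L-shaped prism: outer 24 × 25.1 mm, arm thicknesses ≈ 3.56 mm (horizontal) and 9.91 mm (vertical), extruded 8.57 mm in z.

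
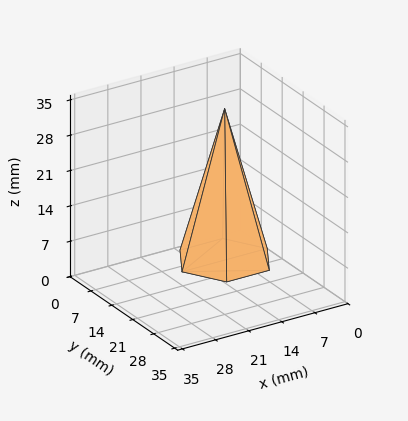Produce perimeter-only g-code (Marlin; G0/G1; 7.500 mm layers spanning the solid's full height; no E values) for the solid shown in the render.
Reading the render: the shape is a regular 6-sided pyramid, base circumscribed radius ≈ 9 mm, apex at z ≈ 30 mm (dimensions read to the nearest mm from the axis ticks). For the g-code, the solid's height is divided into equal slices at the stated Δz and each level perimeter traced with G1 moves after a G0 lift.

; perimeter-only toolpath
G21 ; units = mm
G90 ; absolute positioning
G28 ; home
; layer 1
G0 Z7.500
G0 X15.750 Y9.000
G1 X12.375 Y14.846
G1 X5.625 Y14.846
G1 X2.250 Y9.000
G1 X5.625 Y3.155
G1 X12.375 Y3.155
G1 X15.750 Y9.000
; layer 2
G0 Z15.000
G0 X13.500 Y9.000
G1 X11.250 Y12.897
G1 X6.750 Y12.897
G1 X4.500 Y9.000
G1 X6.750 Y5.103
G1 X11.250 Y5.103
G1 X13.500 Y9.000
; layer 3
G0 Z22.500
G0 X11.250 Y9.000
G1 X10.125 Y10.948
G1 X7.875 Y10.948
G1 X6.750 Y9.000
G1 X7.875 Y7.051
G1 X10.125 Y7.051
G1 X11.250 Y9.000
M2 ; end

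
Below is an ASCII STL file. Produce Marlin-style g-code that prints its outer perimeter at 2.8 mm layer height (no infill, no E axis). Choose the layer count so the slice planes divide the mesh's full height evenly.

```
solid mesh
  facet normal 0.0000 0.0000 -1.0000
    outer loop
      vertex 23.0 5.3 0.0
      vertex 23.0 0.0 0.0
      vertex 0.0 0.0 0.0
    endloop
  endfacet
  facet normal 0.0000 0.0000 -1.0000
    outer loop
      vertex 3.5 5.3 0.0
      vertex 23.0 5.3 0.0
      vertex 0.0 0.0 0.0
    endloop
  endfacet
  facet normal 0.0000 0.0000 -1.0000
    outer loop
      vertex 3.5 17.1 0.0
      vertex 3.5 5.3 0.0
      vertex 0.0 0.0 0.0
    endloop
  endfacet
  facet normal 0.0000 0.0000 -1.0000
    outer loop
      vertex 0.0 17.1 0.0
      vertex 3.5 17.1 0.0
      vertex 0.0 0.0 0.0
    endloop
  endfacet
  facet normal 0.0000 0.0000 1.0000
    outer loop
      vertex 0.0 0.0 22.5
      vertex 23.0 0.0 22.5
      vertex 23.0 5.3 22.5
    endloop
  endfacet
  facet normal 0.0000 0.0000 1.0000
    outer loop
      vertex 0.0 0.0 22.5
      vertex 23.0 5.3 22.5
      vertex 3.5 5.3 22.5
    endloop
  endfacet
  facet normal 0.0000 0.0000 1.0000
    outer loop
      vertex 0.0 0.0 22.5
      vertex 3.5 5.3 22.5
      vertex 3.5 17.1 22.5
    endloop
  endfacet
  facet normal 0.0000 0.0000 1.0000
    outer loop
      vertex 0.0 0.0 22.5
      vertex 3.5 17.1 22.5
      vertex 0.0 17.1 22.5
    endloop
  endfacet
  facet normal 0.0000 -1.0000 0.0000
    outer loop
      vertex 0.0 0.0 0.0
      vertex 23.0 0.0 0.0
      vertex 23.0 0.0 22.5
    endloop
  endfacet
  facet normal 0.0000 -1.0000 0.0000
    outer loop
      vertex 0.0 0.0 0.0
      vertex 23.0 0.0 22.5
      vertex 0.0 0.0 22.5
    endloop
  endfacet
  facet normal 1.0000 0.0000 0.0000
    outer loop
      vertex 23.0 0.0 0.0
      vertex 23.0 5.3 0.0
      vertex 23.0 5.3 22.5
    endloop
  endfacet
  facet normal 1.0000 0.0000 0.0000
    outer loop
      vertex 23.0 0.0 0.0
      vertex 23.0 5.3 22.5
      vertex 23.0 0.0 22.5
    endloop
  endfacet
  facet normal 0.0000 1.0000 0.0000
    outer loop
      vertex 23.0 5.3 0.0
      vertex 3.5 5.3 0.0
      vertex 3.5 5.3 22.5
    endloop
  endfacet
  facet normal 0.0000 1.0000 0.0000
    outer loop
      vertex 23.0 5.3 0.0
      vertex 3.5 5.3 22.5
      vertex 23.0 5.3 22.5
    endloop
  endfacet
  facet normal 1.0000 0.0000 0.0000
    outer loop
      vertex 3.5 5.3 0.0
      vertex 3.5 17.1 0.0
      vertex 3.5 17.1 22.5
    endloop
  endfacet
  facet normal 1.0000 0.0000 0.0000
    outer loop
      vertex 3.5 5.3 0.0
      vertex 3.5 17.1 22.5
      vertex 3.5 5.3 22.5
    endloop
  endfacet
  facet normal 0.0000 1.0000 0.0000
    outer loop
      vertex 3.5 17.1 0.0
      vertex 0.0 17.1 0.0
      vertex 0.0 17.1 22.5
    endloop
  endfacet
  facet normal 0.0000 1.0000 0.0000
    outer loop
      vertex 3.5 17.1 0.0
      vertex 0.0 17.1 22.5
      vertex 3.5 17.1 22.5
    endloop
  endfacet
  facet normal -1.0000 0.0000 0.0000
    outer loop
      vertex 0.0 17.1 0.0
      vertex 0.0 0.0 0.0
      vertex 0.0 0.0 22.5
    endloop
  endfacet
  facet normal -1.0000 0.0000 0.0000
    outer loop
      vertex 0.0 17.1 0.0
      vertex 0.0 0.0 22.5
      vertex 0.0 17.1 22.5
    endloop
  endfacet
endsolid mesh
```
; perimeter-only toolpath
G21 ; units = mm
G90 ; absolute positioning
G28 ; home
; layer 1
G0 Z2.8
G0 X0.0 Y0.0
G1 X23.0 Y0.0
G1 X23.0 Y5.3
G1 X3.5 Y5.3
G1 X3.5 Y17.1
G1 X0.0 Y17.1
G1 X0.0 Y0.0
; layer 2
G0 Z5.6
G0 X0.0 Y0.0
G1 X23.0 Y0.0
G1 X23.0 Y5.3
G1 X3.5 Y5.3
G1 X3.5 Y17.1
G1 X0.0 Y17.1
G1 X0.0 Y0.0
; layer 3
G0 Z8.4
G0 X0.0 Y0.0
G1 X23.0 Y0.0
G1 X23.0 Y5.3
G1 X3.5 Y5.3
G1 X3.5 Y17.1
G1 X0.0 Y17.1
G1 X0.0 Y0.0
; layer 4
G0 Z11.2
G0 X0.0 Y0.0
G1 X23.0 Y0.0
G1 X23.0 Y5.3
G1 X3.5 Y5.3
G1 X3.5 Y17.1
G1 X0.0 Y17.1
G1 X0.0 Y0.0
; layer 5
G0 Z14.1
G0 X0.0 Y0.0
G1 X23.0 Y0.0
G1 X23.0 Y5.3
G1 X3.5 Y5.3
G1 X3.5 Y17.1
G1 X0.0 Y17.1
G1 X0.0 Y0.0
; layer 6
G0 Z16.9
G0 X0.0 Y0.0
G1 X23.0 Y0.0
G1 X23.0 Y5.3
G1 X3.5 Y5.3
G1 X3.5 Y17.1
G1 X0.0 Y17.1
G1 X0.0 Y0.0
; layer 7
G0 Z19.7
G0 X0.0 Y0.0
G1 X23.0 Y0.0
G1 X23.0 Y5.3
G1 X3.5 Y5.3
G1 X3.5 Y17.1
G1 X0.0 Y17.1
G1 X0.0 Y0.0
; layer 8
G0 Z22.5
G0 X0.0 Y0.0
G1 X23.0 Y0.0
G1 X23.0 Y5.3
G1 X3.5 Y5.3
G1 X3.5 Y17.1
G1 X0.0 Y17.1
G1 X0.0 Y0.0
M2 ; end

The solid is an L-shaped prism: outer 23 × 17.1 mm, arm thicknesses ≈ 5.3 mm (horizontal) and 3.5 mm (vertical), extruded 22.5 mm in z. Slicing at Δz = 2.8 mm — 8 equal slices spanning the solid's height, so layer i sits at z = i·h/8 — gives 8 non-empty perimeters. Each is a 6-segment closed polygon; G0 lifts to the layer z and rapids to the start vertex, then G1 traces the edges.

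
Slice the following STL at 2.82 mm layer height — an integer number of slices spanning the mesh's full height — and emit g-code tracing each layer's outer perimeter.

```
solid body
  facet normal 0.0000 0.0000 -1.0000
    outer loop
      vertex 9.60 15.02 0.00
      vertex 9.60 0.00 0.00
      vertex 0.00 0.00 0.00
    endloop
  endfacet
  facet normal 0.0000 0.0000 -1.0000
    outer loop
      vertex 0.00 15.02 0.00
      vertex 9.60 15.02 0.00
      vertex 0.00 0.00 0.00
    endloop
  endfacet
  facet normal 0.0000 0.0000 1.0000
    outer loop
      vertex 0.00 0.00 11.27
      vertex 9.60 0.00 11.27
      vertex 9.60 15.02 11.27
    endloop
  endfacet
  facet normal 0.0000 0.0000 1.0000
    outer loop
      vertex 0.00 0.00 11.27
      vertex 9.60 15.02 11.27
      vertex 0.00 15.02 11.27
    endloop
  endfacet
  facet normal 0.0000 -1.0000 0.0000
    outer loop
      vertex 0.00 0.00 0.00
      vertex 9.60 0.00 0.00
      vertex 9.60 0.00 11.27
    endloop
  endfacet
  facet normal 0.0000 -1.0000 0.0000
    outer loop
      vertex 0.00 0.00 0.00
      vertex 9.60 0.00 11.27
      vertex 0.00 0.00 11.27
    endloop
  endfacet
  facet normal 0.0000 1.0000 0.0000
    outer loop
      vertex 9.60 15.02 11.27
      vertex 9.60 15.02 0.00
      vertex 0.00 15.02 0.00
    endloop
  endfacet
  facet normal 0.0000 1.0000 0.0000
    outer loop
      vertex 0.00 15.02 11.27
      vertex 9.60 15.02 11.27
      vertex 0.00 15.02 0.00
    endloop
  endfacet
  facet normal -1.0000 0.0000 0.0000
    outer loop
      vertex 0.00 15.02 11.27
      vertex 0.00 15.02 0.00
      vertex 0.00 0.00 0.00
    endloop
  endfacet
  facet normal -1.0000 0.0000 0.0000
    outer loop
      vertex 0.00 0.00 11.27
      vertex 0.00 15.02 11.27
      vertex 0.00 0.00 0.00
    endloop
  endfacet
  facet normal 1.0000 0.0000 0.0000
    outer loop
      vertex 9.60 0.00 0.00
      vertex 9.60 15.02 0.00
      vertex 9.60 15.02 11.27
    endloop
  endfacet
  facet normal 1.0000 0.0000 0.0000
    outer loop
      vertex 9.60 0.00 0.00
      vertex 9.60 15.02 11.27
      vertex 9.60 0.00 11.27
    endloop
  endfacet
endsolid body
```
; perimeter-only toolpath
G21 ; units = mm
G90 ; absolute positioning
G28 ; home
; layer 1
G0 Z2.82
G0 X0.00 Y0.00
G1 X9.60 Y0.00
G1 X9.60 Y15.02
G1 X0.00 Y15.02
G1 X0.00 Y0.00
; layer 2
G0 Z5.63
G0 X0.00 Y0.00
G1 X9.60 Y0.00
G1 X9.60 Y15.02
G1 X0.00 Y15.02
G1 X0.00 Y0.00
; layer 3
G0 Z8.45
G0 X0.00 Y0.00
G1 X9.60 Y0.00
G1 X9.60 Y15.02
G1 X0.00 Y15.02
G1 X0.00 Y0.00
; layer 4
G0 Z11.27
G0 X0.00 Y0.00
G1 X9.60 Y0.00
G1 X9.60 Y15.02
G1 X0.00 Y15.02
G1 X0.00 Y0.00
M2 ; end

The solid is a rectangular box, roughly 9.6 × 15 mm footprint and 11.3 mm tall. Slicing at Δz = 2.82 mm — 4 equal slices spanning the solid's height, so layer i sits at z = i·h/4 — gives 4 non-empty perimeters. Each is a 4-segment closed polygon; G0 lifts to the layer z and rapids to the start vertex, then G1 traces the edges.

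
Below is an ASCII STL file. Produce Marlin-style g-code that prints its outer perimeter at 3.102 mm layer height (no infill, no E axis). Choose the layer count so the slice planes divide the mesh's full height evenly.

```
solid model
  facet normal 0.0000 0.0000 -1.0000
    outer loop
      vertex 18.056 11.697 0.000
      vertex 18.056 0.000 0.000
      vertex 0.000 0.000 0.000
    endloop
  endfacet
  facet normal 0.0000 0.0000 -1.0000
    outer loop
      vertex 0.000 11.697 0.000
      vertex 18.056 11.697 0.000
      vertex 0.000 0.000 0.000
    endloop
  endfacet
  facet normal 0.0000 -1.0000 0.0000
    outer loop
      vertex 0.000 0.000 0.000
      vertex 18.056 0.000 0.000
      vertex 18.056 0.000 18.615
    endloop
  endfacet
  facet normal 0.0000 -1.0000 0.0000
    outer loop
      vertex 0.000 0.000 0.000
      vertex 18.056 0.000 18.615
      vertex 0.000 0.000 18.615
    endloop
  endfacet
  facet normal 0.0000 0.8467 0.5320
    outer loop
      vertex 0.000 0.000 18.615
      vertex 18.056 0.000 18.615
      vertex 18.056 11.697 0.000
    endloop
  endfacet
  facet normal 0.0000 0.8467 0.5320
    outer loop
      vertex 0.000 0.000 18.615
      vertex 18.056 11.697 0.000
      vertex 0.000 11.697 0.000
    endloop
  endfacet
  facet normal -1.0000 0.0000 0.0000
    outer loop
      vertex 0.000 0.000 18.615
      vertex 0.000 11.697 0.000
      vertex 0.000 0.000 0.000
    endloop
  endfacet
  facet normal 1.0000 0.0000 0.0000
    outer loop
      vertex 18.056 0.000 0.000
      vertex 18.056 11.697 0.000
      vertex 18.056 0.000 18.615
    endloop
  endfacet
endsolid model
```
; perimeter-only toolpath
G21 ; units = mm
G90 ; absolute positioning
G28 ; home
; layer 1
G0 Z3.102
G0 X0.000 Y0.000
G1 X18.056 Y0.000
G1 X18.056 Y9.748
G1 X0.000 Y9.748
G1 X0.000 Y0.000
; layer 2
G0 Z6.205
G0 X0.000 Y0.000
G1 X18.056 Y0.000
G1 X18.056 Y7.798
G1 X0.000 Y7.798
G1 X0.000 Y0.000
; layer 3
G0 Z9.307
G0 X0.000 Y0.000
G1 X18.056 Y0.000
G1 X18.056 Y5.848
G1 X0.000 Y5.848
G1 X0.000 Y0.000
; layer 4
G0 Z12.410
G0 X0.000 Y0.000
G1 X18.056 Y0.000
G1 X18.056 Y3.899
G1 X0.000 Y3.899
G1 X0.000 Y0.000
; layer 5
G0 Z15.512
G0 X0.000 Y0.000
G1 X18.056 Y0.000
G1 X18.056 Y1.950
G1 X0.000 Y1.950
G1 X0.000 Y0.000
M2 ; end

The solid is a wedge (ramp): 18.1 × 11.7 mm base, rising to 18.6 mm along the y=0 edge and sloping linearly to z=0 at y=11.7. Slicing at Δz = 3.102 mm — 6 equal slices spanning the solid's height, so layer i sits at z = i·h/6 — gives 5 non-empty perimeters. Each is a 4-segment closed polygon; G0 lifts to the layer z and rapids to the start vertex, then G1 traces the edges. The cross-section shrinks linearly with z (the slice at the apex is degenerate and omitted).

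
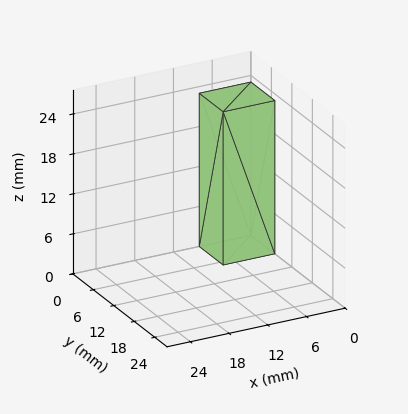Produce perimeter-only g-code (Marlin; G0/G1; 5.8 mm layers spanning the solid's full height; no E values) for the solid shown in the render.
Reading the render: the shape is a rectangular box, roughly 8 × 7 mm footprint and 23 mm tall (dimensions read to the nearest mm from the axis ticks). For the g-code, the solid's height is divided into equal slices at the stated Δz and each level perimeter traced with G1 moves after a G0 lift.

; perimeter-only toolpath
G21 ; units = mm
G90 ; absolute positioning
G28 ; home
; layer 1
G0 Z5.8
G0 X0.0 Y0.0
G1 X8.0 Y0.0
G1 X8.0 Y7.0
G1 X0.0 Y7.0
G1 X0.0 Y0.0
; layer 2
G0 Z11.5
G0 X0.0 Y0.0
G1 X8.0 Y0.0
G1 X8.0 Y7.0
G1 X0.0 Y7.0
G1 X0.0 Y0.0
; layer 3
G0 Z17.2
G0 X0.0 Y0.0
G1 X8.0 Y0.0
G1 X8.0 Y7.0
G1 X0.0 Y7.0
G1 X0.0 Y0.0
; layer 4
G0 Z23.0
G0 X0.0 Y0.0
G1 X8.0 Y0.0
G1 X8.0 Y7.0
G1 X0.0 Y7.0
G1 X0.0 Y0.0
M2 ; end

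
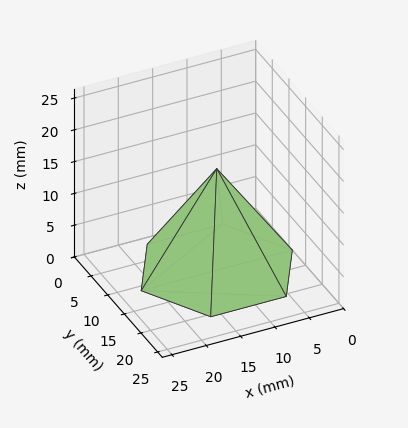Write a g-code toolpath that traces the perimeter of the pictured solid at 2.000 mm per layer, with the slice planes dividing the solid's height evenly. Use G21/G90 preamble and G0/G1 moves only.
Reading the render: the shape is a regular 6-sided pyramid, base circumscribed radius ≈ 11 mm, apex at z ≈ 16 mm (dimensions read to the nearest mm from the axis ticks). For the g-code, the solid's height is divided into equal slices at the stated Δz and each level perimeter traced with G1 moves after a G0 lift.

; perimeter-only toolpath
G21 ; units = mm
G90 ; absolute positioning
G28 ; home
; layer 1
G0 Z2.000
G0 X20.625 Y11.000
G1 X15.812 Y19.335
G1 X6.188 Y19.335
G1 X1.375 Y11.000
G1 X6.188 Y2.665
G1 X15.812 Y2.665
G1 X20.625 Y11.000
; layer 2
G0 Z4.000
G0 X19.250 Y11.000
G1 X15.125 Y18.145
G1 X6.875 Y18.145
G1 X2.750 Y11.000
G1 X6.875 Y3.856
G1 X15.125 Y3.856
G1 X19.250 Y11.000
; layer 3
G0 Z6.000
G0 X17.875 Y11.000
G1 X14.438 Y16.954
G1 X7.562 Y16.954
G1 X4.125 Y11.000
G1 X7.562 Y5.046
G1 X14.438 Y5.046
G1 X17.875 Y11.000
; layer 4
G0 Z8.000
G0 X16.500 Y11.000
G1 X13.750 Y15.763
G1 X8.250 Y15.763
G1 X5.500 Y11.000
G1 X8.250 Y6.237
G1 X13.750 Y6.237
G1 X16.500 Y11.000
; layer 5
G0 Z10.000
G0 X15.125 Y11.000
G1 X13.062 Y14.572
G1 X8.938 Y14.572
G1 X6.875 Y11.000
G1 X8.938 Y7.428
G1 X13.062 Y7.428
G1 X15.125 Y11.000
; layer 6
G0 Z12.000
G0 X13.750 Y11.000
G1 X12.375 Y13.381
G1 X9.625 Y13.381
G1 X8.250 Y11.000
G1 X9.625 Y8.618
G1 X12.375 Y8.618
G1 X13.750 Y11.000
; layer 7
G0 Z14.000
G0 X12.375 Y11.000
G1 X11.688 Y12.191
G1 X10.312 Y12.191
G1 X9.625 Y11.000
G1 X10.312 Y9.809
G1 X11.688 Y9.809
G1 X12.375 Y11.000
M2 ; end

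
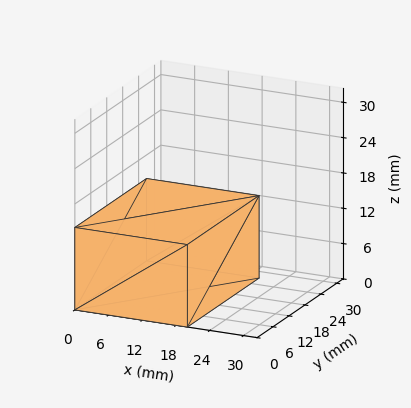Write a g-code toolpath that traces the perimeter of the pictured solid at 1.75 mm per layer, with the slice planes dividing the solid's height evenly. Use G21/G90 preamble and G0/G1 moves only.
Reading the render: the shape is a rectangular box, roughly 20 × 27 mm footprint and 14 mm tall (dimensions read to the nearest mm from the axis ticks). For the g-code, the solid's height is divided into equal slices at the stated Δz and each level perimeter traced with G1 moves after a G0 lift.

; perimeter-only toolpath
G21 ; units = mm
G90 ; absolute positioning
G28 ; home
; layer 1
G0 Z1.75
G0 X0.00 Y0.00
G1 X20.00 Y0.00
G1 X20.00 Y27.00
G1 X0.00 Y27.00
G1 X0.00 Y0.00
; layer 2
G0 Z3.50
G0 X0.00 Y0.00
G1 X20.00 Y0.00
G1 X20.00 Y27.00
G1 X0.00 Y27.00
G1 X0.00 Y0.00
; layer 3
G0 Z5.25
G0 X0.00 Y0.00
G1 X20.00 Y0.00
G1 X20.00 Y27.00
G1 X0.00 Y27.00
G1 X0.00 Y0.00
; layer 4
G0 Z7.00
G0 X0.00 Y0.00
G1 X20.00 Y0.00
G1 X20.00 Y27.00
G1 X0.00 Y27.00
G1 X0.00 Y0.00
; layer 5
G0 Z8.75
G0 X0.00 Y0.00
G1 X20.00 Y0.00
G1 X20.00 Y27.00
G1 X0.00 Y27.00
G1 X0.00 Y0.00
; layer 6
G0 Z10.50
G0 X0.00 Y0.00
G1 X20.00 Y0.00
G1 X20.00 Y27.00
G1 X0.00 Y27.00
G1 X0.00 Y0.00
; layer 7
G0 Z12.25
G0 X0.00 Y0.00
G1 X20.00 Y0.00
G1 X20.00 Y27.00
G1 X0.00 Y27.00
G1 X0.00 Y0.00
; layer 8
G0 Z14.00
G0 X0.00 Y0.00
G1 X20.00 Y0.00
G1 X20.00 Y27.00
G1 X0.00 Y27.00
G1 X0.00 Y0.00
M2 ; end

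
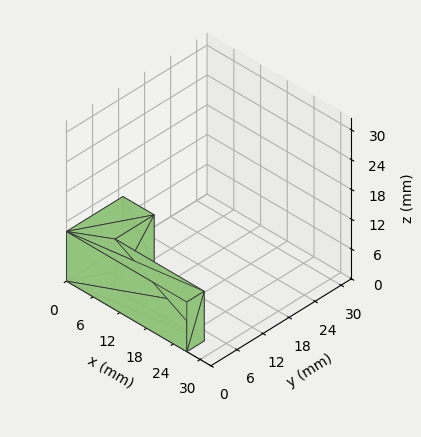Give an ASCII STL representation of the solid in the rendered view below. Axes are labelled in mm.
Reading the render: the shape is an L-shaped prism: outer 27 × 13 mm, arm thicknesses ≈ 4 mm (horizontal) and 7 mm (vertical), extruded 10 mm in z (dimensions read to the nearest mm from the axis ticks). For the STL, each face is triangulated and given an outward normal.

solid part
  facet normal 0.0000 0.0000 -1.0000
    outer loop
      vertex 27.0 4.0 0.0
      vertex 27.0 0.0 0.0
      vertex 0.0 0.0 0.0
    endloop
  endfacet
  facet normal 0.0000 0.0000 -1.0000
    outer loop
      vertex 7.0 4.0 0.0
      vertex 27.0 4.0 0.0
      vertex 0.0 0.0 0.0
    endloop
  endfacet
  facet normal 0.0000 0.0000 -1.0000
    outer loop
      vertex 7.0 13.0 0.0
      vertex 7.0 4.0 0.0
      vertex 0.0 0.0 0.0
    endloop
  endfacet
  facet normal 0.0000 0.0000 -1.0000
    outer loop
      vertex 0.0 13.0 0.0
      vertex 7.0 13.0 0.0
      vertex 0.0 0.0 0.0
    endloop
  endfacet
  facet normal 0.0000 0.0000 1.0000
    outer loop
      vertex 0.0 0.0 10.0
      vertex 27.0 0.0 10.0
      vertex 27.0 4.0 10.0
    endloop
  endfacet
  facet normal 0.0000 0.0000 1.0000
    outer loop
      vertex 0.0 0.0 10.0
      vertex 27.0 4.0 10.0
      vertex 7.0 4.0 10.0
    endloop
  endfacet
  facet normal 0.0000 0.0000 1.0000
    outer loop
      vertex 0.0 0.0 10.0
      vertex 7.0 4.0 10.0
      vertex 7.0 13.0 10.0
    endloop
  endfacet
  facet normal 0.0000 0.0000 1.0000
    outer loop
      vertex 0.0 0.0 10.0
      vertex 7.0 13.0 10.0
      vertex 0.0 13.0 10.0
    endloop
  endfacet
  facet normal 0.0000 -1.0000 0.0000
    outer loop
      vertex 0.0 0.0 0.0
      vertex 27.0 0.0 0.0
      vertex 27.0 0.0 10.0
    endloop
  endfacet
  facet normal 0.0000 -1.0000 0.0000
    outer loop
      vertex 0.0 0.0 0.0
      vertex 27.0 0.0 10.0
      vertex 0.0 0.0 10.0
    endloop
  endfacet
  facet normal 1.0000 0.0000 0.0000
    outer loop
      vertex 27.0 0.0 0.0
      vertex 27.0 4.0 0.0
      vertex 27.0 4.0 10.0
    endloop
  endfacet
  facet normal 1.0000 0.0000 0.0000
    outer loop
      vertex 27.0 0.0 0.0
      vertex 27.0 4.0 10.0
      vertex 27.0 0.0 10.0
    endloop
  endfacet
  facet normal 0.0000 1.0000 0.0000
    outer loop
      vertex 27.0 4.0 0.0
      vertex 7.0 4.0 0.0
      vertex 7.0 4.0 10.0
    endloop
  endfacet
  facet normal 0.0000 1.0000 0.0000
    outer loop
      vertex 27.0 4.0 0.0
      vertex 7.0 4.0 10.0
      vertex 27.0 4.0 10.0
    endloop
  endfacet
  facet normal 1.0000 0.0000 0.0000
    outer loop
      vertex 7.0 4.0 0.0
      vertex 7.0 13.0 0.0
      vertex 7.0 13.0 10.0
    endloop
  endfacet
  facet normal 1.0000 0.0000 0.0000
    outer loop
      vertex 7.0 4.0 0.0
      vertex 7.0 13.0 10.0
      vertex 7.0 4.0 10.0
    endloop
  endfacet
  facet normal 0.0000 1.0000 0.0000
    outer loop
      vertex 7.0 13.0 0.0
      vertex 0.0 13.0 0.0
      vertex 0.0 13.0 10.0
    endloop
  endfacet
  facet normal 0.0000 1.0000 0.0000
    outer loop
      vertex 7.0 13.0 0.0
      vertex 0.0 13.0 10.0
      vertex 7.0 13.0 10.0
    endloop
  endfacet
  facet normal -1.0000 0.0000 0.0000
    outer loop
      vertex 0.0 13.0 0.0
      vertex 0.0 0.0 0.0
      vertex 0.0 0.0 10.0
    endloop
  endfacet
  facet normal -1.0000 0.0000 0.0000
    outer loop
      vertex 0.0 13.0 0.0
      vertex 0.0 0.0 10.0
      vertex 0.0 13.0 10.0
    endloop
  endfacet
endsolid part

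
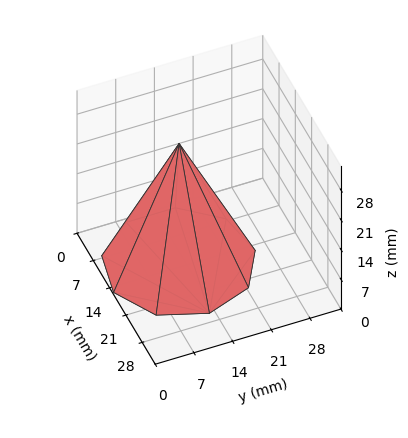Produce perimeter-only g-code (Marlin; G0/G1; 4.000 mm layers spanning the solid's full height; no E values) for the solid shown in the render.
Reading the render: the shape is a regular 9-sided pyramid, base circumscribed radius ≈ 13 mm, apex at z ≈ 28 mm (dimensions read to the nearest mm from the axis ticks). For the g-code, the solid's height is divided into equal slices at the stated Δz and each level perimeter traced with G1 moves after a G0 lift.

; perimeter-only toolpath
G21 ; units = mm
G90 ; absolute positioning
G28 ; home
; layer 1
G0 Z4.000
G0 X24.143 Y13.000
G1 X21.536 Y20.162
G1 X14.935 Y23.974
G1 X7.429 Y22.650
G1 X2.529 Y16.811
G1 X2.529 Y9.189
G1 X7.429 Y3.350
G1 X14.935 Y2.026
G1 X21.536 Y5.838
G1 X24.143 Y13.000
; layer 2
G0 Z8.000
G0 X22.286 Y13.000
G1 X20.114 Y18.969
G1 X14.612 Y22.145
G1 X8.357 Y21.041
G1 X4.274 Y16.176
G1 X4.274 Y9.824
G1 X8.357 Y4.959
G1 X14.612 Y3.855
G1 X20.114 Y7.031
G1 X22.286 Y13.000
; layer 3
G0 Z12.000
G0 X20.429 Y13.000
G1 X18.691 Y17.775
G1 X14.290 Y20.316
G1 X9.286 Y19.433
G1 X6.019 Y15.541
G1 X6.019 Y10.459
G1 X9.286 Y6.567
G1 X14.290 Y5.684
G1 X18.691 Y8.225
G1 X20.429 Y13.000
; layer 4
G0 Z16.000
G0 X18.571 Y13.000
G1 X17.268 Y16.581
G1 X13.967 Y18.487
G1 X10.214 Y17.825
G1 X7.765 Y14.905
G1 X7.765 Y11.095
G1 X10.214 Y8.175
G1 X13.967 Y7.513
G1 X17.268 Y9.419
G1 X18.571 Y13.000
; layer 5
G0 Z20.000
G0 X16.714 Y13.000
G1 X15.845 Y15.387
G1 X13.645 Y16.658
G1 X11.143 Y16.217
G1 X9.510 Y14.270
G1 X9.510 Y11.730
G1 X11.143 Y9.783
G1 X13.645 Y9.342
G1 X15.845 Y10.613
G1 X16.714 Y13.000
; layer 6
G0 Z24.000
G0 X14.857 Y13.000
G1 X14.423 Y14.194
G1 X13.322 Y14.829
G1 X12.071 Y14.608
G1 X11.255 Y13.635
G1 X11.255 Y12.365
G1 X12.071 Y11.392
G1 X13.322 Y11.171
G1 X14.423 Y11.806
G1 X14.857 Y13.000
M2 ; end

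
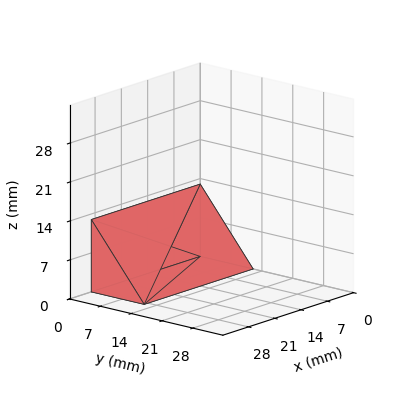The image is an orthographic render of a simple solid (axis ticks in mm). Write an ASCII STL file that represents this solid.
Reading the render: the shape is a wedge (ramp): 29 × 12 mm base, rising to 13 mm along the y=0 edge and sloping linearly to z=0 at y=12 (dimensions read to the nearest mm from the axis ticks). For the STL, each face is triangulated and given an outward normal.

solid part
  facet normal 0.0000 0.0000 -1.0000
    outer loop
      vertex 29.00 12.00 0.00
      vertex 29.00 0.00 0.00
      vertex 0.00 0.00 0.00
    endloop
  endfacet
  facet normal 0.0000 0.0000 -1.0000
    outer loop
      vertex 0.00 12.00 0.00
      vertex 29.00 12.00 0.00
      vertex 0.00 0.00 0.00
    endloop
  endfacet
  facet normal 0.0000 -1.0000 0.0000
    outer loop
      vertex 0.00 0.00 0.00
      vertex 29.00 0.00 0.00
      vertex 29.00 0.00 13.00
    endloop
  endfacet
  facet normal 0.0000 -1.0000 0.0000
    outer loop
      vertex 0.00 0.00 0.00
      vertex 29.00 0.00 13.00
      vertex 0.00 0.00 13.00
    endloop
  endfacet
  facet normal 0.0000 0.7348 0.6783
    outer loop
      vertex 0.00 0.00 13.00
      vertex 29.00 0.00 13.00
      vertex 29.00 12.00 0.00
    endloop
  endfacet
  facet normal 0.0000 0.7348 0.6783
    outer loop
      vertex 0.00 0.00 13.00
      vertex 29.00 12.00 0.00
      vertex 0.00 12.00 0.00
    endloop
  endfacet
  facet normal -1.0000 0.0000 0.0000
    outer loop
      vertex 0.00 0.00 13.00
      vertex 0.00 12.00 0.00
      vertex 0.00 0.00 0.00
    endloop
  endfacet
  facet normal 1.0000 0.0000 0.0000
    outer loop
      vertex 29.00 0.00 0.00
      vertex 29.00 12.00 0.00
      vertex 29.00 0.00 13.00
    endloop
  endfacet
endsolid part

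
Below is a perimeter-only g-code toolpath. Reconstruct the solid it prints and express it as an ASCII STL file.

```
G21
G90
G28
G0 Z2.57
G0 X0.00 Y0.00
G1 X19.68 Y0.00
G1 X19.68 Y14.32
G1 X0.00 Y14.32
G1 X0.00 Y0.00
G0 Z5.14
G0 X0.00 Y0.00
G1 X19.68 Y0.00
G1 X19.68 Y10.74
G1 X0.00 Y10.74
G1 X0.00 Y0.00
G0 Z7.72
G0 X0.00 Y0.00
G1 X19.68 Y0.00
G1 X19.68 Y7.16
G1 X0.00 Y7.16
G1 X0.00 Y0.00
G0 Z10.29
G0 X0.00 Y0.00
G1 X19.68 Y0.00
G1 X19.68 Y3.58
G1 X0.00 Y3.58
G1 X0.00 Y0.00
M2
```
solid part
  facet normal 0.0000 0.0000 -1.0000
    outer loop
      vertex 19.68 17.90 0.00
      vertex 19.68 0.00 0.00
      vertex 0.00 0.00 0.00
    endloop
  endfacet
  facet normal 0.0000 0.0000 -1.0000
    outer loop
      vertex 0.00 17.90 0.00
      vertex 19.68 17.90 0.00
      vertex 0.00 0.00 0.00
    endloop
  endfacet
  facet normal 0.0000 -1.0000 0.0000
    outer loop
      vertex 0.00 0.00 0.00
      vertex 19.68 0.00 0.00
      vertex 19.68 0.00 12.86
    endloop
  endfacet
  facet normal 0.0000 -1.0000 0.0000
    outer loop
      vertex 0.00 0.00 0.00
      vertex 19.68 0.00 12.86
      vertex 0.00 0.00 12.86
    endloop
  endfacet
  facet normal 0.0000 0.5835 0.8121
    outer loop
      vertex 0.00 0.00 12.86
      vertex 19.68 0.00 12.86
      vertex 19.68 17.90 0.00
    endloop
  endfacet
  facet normal 0.0000 0.5835 0.8121
    outer loop
      vertex 0.00 0.00 12.86
      vertex 19.68 17.90 0.00
      vertex 0.00 17.90 0.00
    endloop
  endfacet
  facet normal -1.0000 0.0000 0.0000
    outer loop
      vertex 0.00 0.00 12.86
      vertex 0.00 17.90 0.00
      vertex 0.00 0.00 0.00
    endloop
  endfacet
  facet normal 1.0000 0.0000 0.0000
    outer loop
      vertex 19.68 0.00 0.00
      vertex 19.68 17.90 0.00
      vertex 19.68 0.00 12.86
    endloop
  endfacet
endsolid part

The G0 Z moves step by Δz≈2.57 mm. The G1 loops shrink linearly with z, so the solid tapers from its base footprint up to z≈12.9. Closing with a flat bottom cap and the tapered top and triangulating gives 8 facets — a wedge (ramp): 19.7 × 17.9 mm base, rising to 12.9 mm along the y=0 edge and sloping linearly to z=0 at y=17.9.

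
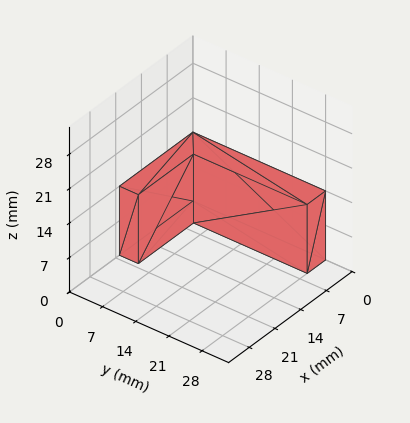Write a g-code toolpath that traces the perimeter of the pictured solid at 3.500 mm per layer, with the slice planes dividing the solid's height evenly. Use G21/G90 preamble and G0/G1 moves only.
Reading the render: the shape is an L-shaped prism: outer 20 × 28 mm, arm thicknesses ≈ 4 mm (horizontal) and 5 mm (vertical), extruded 14 mm in z (dimensions read to the nearest mm from the axis ticks). For the g-code, the solid's height is divided into equal slices at the stated Δz and each level perimeter traced with G1 moves after a G0 lift.

; perimeter-only toolpath
G21 ; units = mm
G90 ; absolute positioning
G28 ; home
; layer 1
G0 Z3.500
G0 X0.000 Y0.000
G1 X20.000 Y0.000
G1 X20.000 Y4.000
G1 X5.000 Y4.000
G1 X5.000 Y28.000
G1 X0.000 Y28.000
G1 X0.000 Y0.000
; layer 2
G0 Z7.000
G0 X0.000 Y0.000
G1 X20.000 Y0.000
G1 X20.000 Y4.000
G1 X5.000 Y4.000
G1 X5.000 Y28.000
G1 X0.000 Y28.000
G1 X0.000 Y0.000
; layer 3
G0 Z10.500
G0 X0.000 Y0.000
G1 X20.000 Y0.000
G1 X20.000 Y4.000
G1 X5.000 Y4.000
G1 X5.000 Y28.000
G1 X0.000 Y28.000
G1 X0.000 Y0.000
; layer 4
G0 Z14.000
G0 X0.000 Y0.000
G1 X20.000 Y0.000
G1 X20.000 Y4.000
G1 X5.000 Y4.000
G1 X5.000 Y28.000
G1 X0.000 Y28.000
G1 X0.000 Y0.000
M2 ; end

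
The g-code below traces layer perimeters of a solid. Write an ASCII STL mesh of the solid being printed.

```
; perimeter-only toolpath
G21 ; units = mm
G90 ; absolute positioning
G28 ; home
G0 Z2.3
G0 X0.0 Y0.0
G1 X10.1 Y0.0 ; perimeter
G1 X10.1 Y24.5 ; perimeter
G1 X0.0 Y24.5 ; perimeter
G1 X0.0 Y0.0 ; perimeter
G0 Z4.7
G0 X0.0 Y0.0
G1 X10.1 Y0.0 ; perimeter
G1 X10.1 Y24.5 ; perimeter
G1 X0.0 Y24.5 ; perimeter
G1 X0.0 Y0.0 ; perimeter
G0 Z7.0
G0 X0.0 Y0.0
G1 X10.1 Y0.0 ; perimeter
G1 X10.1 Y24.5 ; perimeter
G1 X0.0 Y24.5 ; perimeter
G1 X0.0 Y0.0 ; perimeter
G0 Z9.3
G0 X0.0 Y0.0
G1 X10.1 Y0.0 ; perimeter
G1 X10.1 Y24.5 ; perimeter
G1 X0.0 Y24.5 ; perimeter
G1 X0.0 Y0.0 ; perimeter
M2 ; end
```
solid part
  facet normal 0.0000 0.0000 -1.0000
    outer loop
      vertex 10.1 24.5 0.0
      vertex 10.1 0.0 0.0
      vertex 0.0 0.0 0.0
    endloop
  endfacet
  facet normal 0.0000 0.0000 -1.0000
    outer loop
      vertex 0.0 24.5 0.0
      vertex 10.1 24.5 0.0
      vertex 0.0 0.0 0.0
    endloop
  endfacet
  facet normal 0.0000 0.0000 1.0000
    outer loop
      vertex 0.0 0.0 9.3
      vertex 10.1 0.0 9.3
      vertex 10.1 24.5 9.3
    endloop
  endfacet
  facet normal 0.0000 0.0000 1.0000
    outer loop
      vertex 0.0 0.0 9.3
      vertex 10.1 24.5 9.3
      vertex 0.0 24.5 9.3
    endloop
  endfacet
  facet normal 0.0000 -1.0000 0.0000
    outer loop
      vertex 0.0 0.0 0.0
      vertex 10.1 0.0 0.0
      vertex 10.1 0.0 9.3
    endloop
  endfacet
  facet normal 0.0000 -1.0000 0.0000
    outer loop
      vertex 0.0 0.0 0.0
      vertex 10.1 0.0 9.3
      vertex 0.0 0.0 9.3
    endloop
  endfacet
  facet normal 0.0000 1.0000 0.0000
    outer loop
      vertex 10.1 24.5 9.3
      vertex 10.1 24.5 0.0
      vertex 0.0 24.5 0.0
    endloop
  endfacet
  facet normal 0.0000 1.0000 0.0000
    outer loop
      vertex 0.0 24.5 9.3
      vertex 10.1 24.5 9.3
      vertex 0.0 24.5 0.0
    endloop
  endfacet
  facet normal -1.0000 0.0000 0.0000
    outer loop
      vertex 0.0 24.5 9.3
      vertex 0.0 24.5 0.0
      vertex 0.0 0.0 0.0
    endloop
  endfacet
  facet normal -1.0000 0.0000 0.0000
    outer loop
      vertex 0.0 0.0 9.3
      vertex 0.0 24.5 9.3
      vertex 0.0 0.0 0.0
    endloop
  endfacet
  facet normal 1.0000 0.0000 0.0000
    outer loop
      vertex 10.1 0.0 0.0
      vertex 10.1 24.5 0.0
      vertex 10.1 24.5 9.3
    endloop
  endfacet
  facet normal 1.0000 0.0000 0.0000
    outer loop
      vertex 10.1 0.0 0.0
      vertex 10.1 24.5 9.3
      vertex 10.1 0.0 9.3
    endloop
  endfacet
endsolid part

The G0 Z moves step by Δz≈2.3 mm. Every layer's G1 loop is the same polygon, so the solid is a straight extrusion of it from z=0 to z≈9.3. Closing with flat bottom and top caps and triangulating gives 12 facets — a rectangular box, roughly 10.1 × 24.5 mm footprint and 9.3 mm tall.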